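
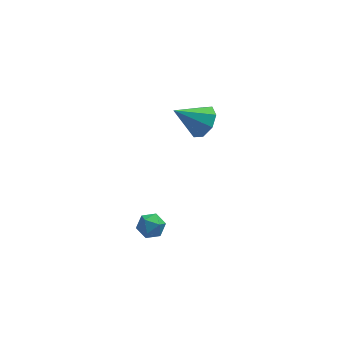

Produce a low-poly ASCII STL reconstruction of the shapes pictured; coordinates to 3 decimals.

solid 
facet normal 0.775 -0.010 -0.631
outer loop
vertex 3.511 3.218 3.693
vertex 2.986 2.75 3.056
vertex 3.153 3.665 3.246
endloop
endfacet
facet normal 0.019 0.715 0.699
outer loop
vertex 3.511 3.218 3.693
vertex 3.153 3.665 3.246
vertex 1.574 2.77 4.204
endloop
endfacet
facet normal 0.776 -0.011 -0.630
outer loop
vertex 3.153 3.665 3.246
vertex 2.986 2.75 3.056
vertex 2.697 3.576 2.686
endloop
endfacet
facet normal -0.399 0.899 0.182
outer loop
vertex 3.153 3.665 3.246
vertex 2.697 3.576 2.686
vertex 1.574 2.77 4.204
endloop
endfacet
facet normal 0.775 -0.012 -0.631
outer loop
vertex 2.697 3.576 2.686
vertex 2.986 2.75 3.056
vertex 2.41 3.003 2.344
endloop
endfacet
facet normal -0.780 0.559 -0.281
outer loop
vertex 2.697 3.576 2.686
vertex 2.41 3.003 2.344
vertex 1.574 2.77 4.204
endloop
endfacet
facet normal 0.775 -0.011 -0.631
outer loop
vertex 2.41 3.003 2.344
vertex 2.986 2.75 3.056
vertex 2.46 2.281 2.418
endloop
endfacet
facet normal -0.902 -0.105 -0.419
outer loop
vertex 2.41 3.003 2.344
vertex 2.46 2.281 2.418
vertex 1.574 2.77 4.204
endloop
endfacet
facet normal 0.776 -0.011 -0.631
outer loop
vertex 2.46 2.281 2.418
vertex 2.986 2.75 3.056
vertex 2.818 1.834 2.866
endloop
endfacet
facet normal -0.693 -0.705 -0.150
outer loop
vertex 2.46 2.281 2.418
vertex 2.818 1.834 2.866
vertex 1.574 2.77 4.204
endloop
endfacet
facet normal 0.776 -0.011 -0.631
outer loop
vertex 2.818 1.834 2.866
vertex 2.986 2.75 3.056
vertex 3.274 1.924 3.425
endloop
endfacet
facet normal -0.274 -0.889 0.367
outer loop
vertex 2.818 1.834 2.866
vertex 3.274 1.924 3.425
vertex 1.574 2.77 4.204
endloop
endfacet
facet normal 0.775 -0.012 -0.631
outer loop
vertex 3.274 1.924 3.425
vertex 2.986 2.75 3.056
vertex 3.562 2.497 3.768
endloop
endfacet
facet normal 0.106 -0.549 0.829
outer loop
vertex 3.274 1.924 3.425
vertex 3.562 2.497 3.768
vertex 1.574 2.77 4.204
endloop
endfacet
facet normal 0.776 -0.011 -0.631
outer loop
vertex 3.562 2.497 3.768
vertex 2.986 2.75 3.056
vertex 3.511 3.218 3.693
endloop
endfacet
facet normal 0.228 0.117 0.967
outer loop
vertex 3.562 2.497 3.768
vertex 3.511 3.218 3.693
vertex 1.574 2.77 4.204
endloop
endfacet
facet normal -0.764 -0.439 0.472
outer loop
vertex -1.209 -3.459 2.289
vertex -0.798 -4.028 2.425
vertex -0.822 -3.486 2.89
endloop
endfacet
facet normal -0.804 0.271 0.530
outer loop
vertex -1.209 -3.459 2.289
vertex -0.822 -3.486 2.89
vertex -0.862 -2.877 2.518
endloop
endfacet
facet normal -0.829 0.545 -0.128
outer loop
vertex -1.209 -3.459 2.289
vertex -0.862 -2.877 2.518
vertex -0.863 -3.042 1.823
endloop
endfacet
facet normal -0.804 0.003 -0.594
outer loop
vertex -1.209 -3.459 2.289
vertex -0.863 -3.042 1.823
vertex -0.823 -3.754 1.765
endloop
endfacet
facet normal -0.764 -0.605 -0.222
outer loop
vertex -1.209 -3.459 2.289
vertex -0.823 -3.754 1.765
vertex -0.798 -4.028 2.425
endloop
endfacet
facet normal -0.205 0.500 0.841
outer loop
vertex -0.862 -2.877 2.518
vertex -0.822 -3.486 2.89
vertex -0.237 -3.086 2.795
endloop
endfacet
facet normal -0.140 -0.648 0.748
outer loop
vertex -0.822 -3.486 2.89
vertex -0.798 -4.028 2.425
vertex -0.197 -3.798 2.737
endloop
endfacet
facet normal -0.140 -0.916 -0.375
outer loop
vertex -0.798 -4.028 2.425
vertex -0.823 -3.754 1.765
vertex -0.198 -3.963 2.042
endloop
endfacet
facet normal -0.205 0.068 -0.976
outer loop
vertex -0.823 -3.754 1.765
vertex -0.863 -3.042 1.823
vertex -0.238 -3.354 1.67
endloop
endfacet
facet normal -0.245 0.943 -0.224
outer loop
vertex -0.863 -3.042 1.823
vertex -0.862 -2.877 2.518
vertex -0.262 -2.812 2.135
endloop
endfacet
facet normal 0.804 -0.003 0.594
outer loop
vertex 0.149 -3.381 2.271
vertex -0.237 -3.086 2.795
vertex -0.197 -3.798 2.737
endloop
endfacet
facet normal 0.829 -0.545 0.128
outer loop
vertex 0.149 -3.381 2.271
vertex -0.197 -3.798 2.737
vertex -0.198 -3.963 2.042
endloop
endfacet
facet normal 0.804 -0.271 -0.530
outer loop
vertex 0.149 -3.381 2.271
vertex -0.198 -3.963 2.042
vertex -0.238 -3.354 1.67
endloop
endfacet
facet normal 0.764 0.439 -0.472
outer loop
vertex 0.149 -3.381 2.271
vertex -0.238 -3.354 1.67
vertex -0.262 -2.812 2.135
endloop
endfacet
facet normal 0.764 0.605 0.222
outer loop
vertex 0.149 -3.381 2.271
vertex -0.262 -2.812 2.135
vertex -0.237 -3.086 2.795
endloop
endfacet
facet normal 0.205 -0.068 0.976
outer loop
vertex -0.197 -3.798 2.737
vertex -0.237 -3.086 2.795
vertex -0.822 -3.486 2.89
endloop
endfacet
facet normal 0.245 -0.943 0.224
outer loop
vertex -0.198 -3.963 2.042
vertex -0.197 -3.798 2.737
vertex -0.798 -4.028 2.425
endloop
endfacet
facet normal 0.205 -0.500 -0.841
outer loop
vertex -0.238 -3.354 1.67
vertex -0.198 -3.963 2.042
vertex -0.823 -3.754 1.765
endloop
endfacet
facet normal 0.140 0.648 -0.748
outer loop
vertex -0.262 -2.812 2.135
vertex -0.238 -3.354 1.67
vertex -0.863 -3.042 1.823
endloop
endfacet
facet normal 0.140 0.916 0.375
outer loop
vertex -0.237 -3.086 2.795
vertex -0.262 -2.812 2.135
vertex -0.862 -2.877 2.518
endloop
endfacet

endsolid


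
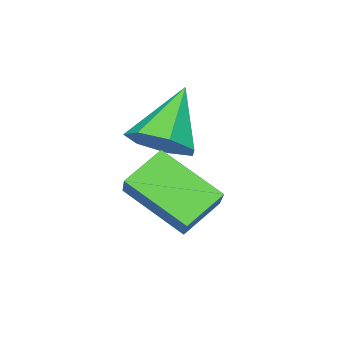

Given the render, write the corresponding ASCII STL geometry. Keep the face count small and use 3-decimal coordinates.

solid 
facet normal -0.824 0.173 0.539
outer loop
vertex 0.055 -0.377 1.458
vertex 0.825 0.387 2.39
vertex -0.296 1.278 0.392
endloop
endfacet
facet normal -0.539 -0.534 -0.651
outer loop
vertex 0.775 1.053 -0.31
vertex 0.055 -0.377 1.458
vertex -0.296 1.278 0.392
endloop
endfacet
facet normal -0.824 0.173 0.539
outer loop
vertex -0.296 1.278 0.392
vertex 0.825 0.387 2.39
vertex 0.474 2.042 1.323
endloop
endfacet
facet normal -0.176 0.827 -0.533
outer loop
vertex 0.474 2.042 1.323
vertex 0.775 1.053 -0.31
vertex -0.296 1.278 0.392
endloop
endfacet
facet normal 0.176 -0.828 0.533
outer loop
vertex 0.055 -0.377 1.458
vertex 1.896 0.162 1.688
vertex 0.825 0.387 2.39
endloop
endfacet
facet normal -0.539 -0.534 -0.651
outer loop
vertex 1.126 -0.602 0.757
vertex 0.055 -0.377 1.458
vertex 0.775 1.053 -0.31
endloop
endfacet
facet normal 0.176 -0.827 0.534
outer loop
vertex 1.126 -0.602 0.757
vertex 1.896 0.162 1.688
vertex 0.055 -0.377 1.458
endloop
endfacet
facet normal 0.539 0.534 0.651
outer loop
vertex 0.825 0.387 2.39
vertex 1.896 0.162 1.688
vertex 0.474 2.042 1.323
endloop
endfacet
facet normal -0.175 0.827 -0.533
outer loop
vertex 1.545 1.817 0.622
vertex 0.775 1.053 -0.31
vertex 0.474 2.042 1.323
endloop
endfacet
facet normal 0.539 0.534 0.652
outer loop
vertex 0.474 2.042 1.323
vertex 1.896 0.162 1.688
vertex 1.545 1.817 0.622
endloop
endfacet
facet normal 0.824 -0.173 -0.539
outer loop
vertex 1.545 1.817 0.622
vertex 1.126 -0.602 0.757
vertex 0.775 1.053 -0.31
endloop
endfacet
facet normal 0.824 -0.173 -0.540
outer loop
vertex 1.896 0.162 1.688
vertex 1.126 -0.602 0.757
vertex 1.545 1.817 0.622
endloop
endfacet
facet normal 0.678 0.168 -0.716
outer loop
vertex -0.129 -1.236 2.067
vertex -0.849 -1.13 1.41
vertex -0.428 -0.445 1.97
endloop
endfacet
facet normal 0.319 0.233 0.919
outer loop
vertex -0.129 -1.236 2.067
vertex -0.428 -0.445 1.97
vertex -2.211 -1.47 2.85
endloop
endfacet
facet normal 0.677 0.169 -0.716
outer loop
vertex -0.428 -0.445 1.97
vertex -0.849 -1.13 1.41
vertex -1.044 -0.171 1.452
endloop
endfacet
facet normal -0.155 0.785 0.600
outer loop
vertex -0.428 -0.445 1.97
vertex -1.044 -0.171 1.452
vertex -2.211 -1.47 2.85
endloop
endfacet
facet normal 0.677 0.169 -0.716
outer loop
vertex -1.044 -0.171 1.452
vertex -0.849 -1.13 1.41
vertex -1.513 -0.619 0.903
endloop
endfacet
facet normal -0.718 0.695 0.046
outer loop
vertex -1.044 -0.171 1.452
vertex -1.513 -0.619 0.903
vertex -2.211 -1.47 2.85
endloop
endfacet
facet normal 0.677 0.169 -0.716
outer loop
vertex -1.513 -0.619 0.903
vertex -0.849 -1.13 1.41
vertex -1.483 -1.452 0.735
endloop
endfacet
facet normal -0.945 0.032 -0.325
outer loop
vertex -1.513 -0.619 0.903
vertex -1.483 -1.452 0.735
vertex -2.211 -1.47 2.85
endloop
endfacet
facet normal 0.677 0.169 -0.716
outer loop
vertex -1.483 -1.452 0.735
vertex -0.849 -1.13 1.41
vertex -0.975 -2.043 1.076
endloop
endfacet
facet normal -0.666 -0.708 -0.235
outer loop
vertex -1.483 -1.452 0.735
vertex -0.975 -2.043 1.076
vertex -2.211 -1.47 2.85
endloop
endfacet
facet normal 0.678 0.168 -0.716
outer loop
vertex -0.975 -2.043 1.076
vertex -0.849 -1.13 1.41
vertex -0.373 -1.947 1.669
endloop
endfacet
facet normal -0.091 -0.964 0.248
outer loop
vertex -0.975 -2.043 1.076
vertex -0.373 -1.947 1.669
vertex -2.211 -1.47 2.85
endloop
endfacet
facet normal 0.678 0.168 -0.716
outer loop
vertex -0.373 -1.947 1.669
vertex -0.849 -1.13 1.41
vertex -0.129 -1.236 2.067
endloop
endfacet
facet normal 0.348 -0.546 0.762
outer loop
vertex -0.373 -1.947 1.669
vertex -0.129 -1.236 2.067
vertex -2.211 -1.47 2.85
endloop
endfacet

endsolid


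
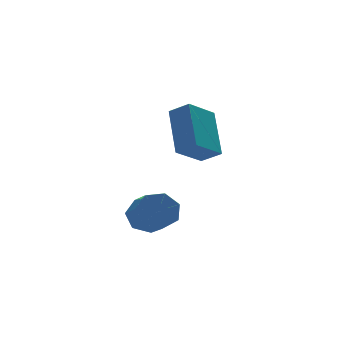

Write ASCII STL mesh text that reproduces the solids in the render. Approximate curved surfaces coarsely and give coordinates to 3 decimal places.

solid 
facet normal 0.079 0.880 -0.469
outer loop
vertex 1.558 -2.141 -1.375
vertex 0.968 -1.868 -0.962
vertex 1.719 -1.847 -0.797
endloop
endfacet
facet normal 0.967 -0.181 -0.177
outer loop
vertex 1.558 -2.141 -1.375
vertex 1.719 -1.847 -0.797
vertex 1.443 -3.425 -0.69
endloop
endfacet
facet normal 0.967 -0.181 -0.177
outer loop
vertex 1.443 -3.425 -0.69
vertex 1.719 -1.847 -0.797
vertex 1.604 -3.131 -0.112
endloop
endfacet
facet normal -0.079 -0.879 0.469
outer loop
vertex 1.443 -3.425 -0.69
vertex 1.604 -3.131 -0.112
vertex 0.852 -3.152 -0.278
endloop
endfacet
facet normal 0.078 0.880 -0.469
outer loop
vertex 1.719 -1.847 -0.797
vertex 0.968 -1.868 -0.962
vertex 1.315 -1.569 -0.343
endloop
endfacet
facet normal 0.793 0.230 0.564
outer loop
vertex 1.719 -1.847 -0.797
vertex 1.315 -1.569 -0.343
vertex 1.604 -3.131 -0.112
endloop
endfacet
facet normal 0.791 0.230 0.566
outer loop
vertex 1.604 -3.131 -0.112
vertex 1.315 -1.569 -0.343
vertex 1.199 -2.853 0.341
endloop
endfacet
facet normal -0.079 -0.880 0.469
outer loop
vertex 1.604 -3.131 -0.112
vertex 1.199 -2.853 0.341
vertex 0.852 -3.152 -0.278
endloop
endfacet
facet normal 0.079 0.880 -0.469
outer loop
vertex 1.315 -1.569 -0.343
vertex 0.968 -1.868 -0.962
vertex 0.649 -1.516 -0.356
endloop
endfacet
facet normal 0.020 0.469 0.883
outer loop
vertex 1.315 -1.569 -0.343
vertex 0.649 -1.516 -0.356
vertex 1.199 -2.853 0.341
endloop
endfacet
facet normal 0.021 0.469 0.883
outer loop
vertex 1.199 -2.853 0.341
vertex 0.649 -1.516 -0.356
vertex 0.533 -2.8 0.329
endloop
endfacet
facet normal -0.078 -0.880 0.469
outer loop
vertex 1.199 -2.853 0.341
vertex 0.533 -2.8 0.329
vertex 0.852 -3.152 -0.278
endloop
endfacet
facet normal 0.080 0.880 -0.469
outer loop
vertex 0.649 -1.516 -0.356
vertex 0.968 -1.868 -0.962
vertex 0.223 -1.728 -0.826
endloop
endfacet
facet normal -0.767 0.355 0.535
outer loop
vertex 0.649 -1.516 -0.356
vertex 0.223 -1.728 -0.826
vertex 0.533 -2.8 0.329
endloop
endfacet
facet normal -0.768 0.354 0.534
outer loop
vertex 0.533 -2.8 0.329
vertex 0.223 -1.728 -0.826
vertex 0.108 -3.012 -0.141
endloop
endfacet
facet normal -0.079 -0.880 0.469
outer loop
vertex 0.533 -2.8 0.329
vertex 0.108 -3.012 -0.141
vertex 0.852 -3.152 -0.278
endloop
endfacet
facet normal 0.080 0.880 -0.469
outer loop
vertex 0.223 -1.728 -0.826
vertex 0.968 -1.868 -0.962
vertex 0.358 -2.045 -1.398
endloop
endfacet
facet normal -0.976 -0.027 -0.215
outer loop
vertex 0.223 -1.728 -0.826
vertex 0.358 -2.045 -1.398
vertex 0.108 -3.012 -0.141
endloop
endfacet
facet normal -0.976 -0.027 -0.215
outer loop
vertex 0.108 -3.012 -0.141
vertex 0.358 -2.045 -1.398
vertex 0.243 -3.33 -0.713
endloop
endfacet
facet normal -0.079 -0.879 0.470
outer loop
vertex 0.108 -3.012 -0.141
vertex 0.243 -3.33 -0.713
vertex 0.852 -3.152 -0.278
endloop
endfacet
facet normal 0.080 0.880 -0.469
outer loop
vertex 0.358 -2.045 -1.398
vertex 0.968 -1.868 -0.962
vertex 0.952 -2.229 -1.642
endloop
endfacet
facet normal -0.451 -0.388 -0.804
outer loop
vertex 0.358 -2.045 -1.398
vertex 0.952 -2.229 -1.642
vertex 0.243 -3.33 -0.713
endloop
endfacet
facet normal -0.450 -0.389 -0.804
outer loop
vertex 0.243 -3.33 -0.713
vertex 0.952 -2.229 -1.642
vertex 0.837 -3.513 -0.957
endloop
endfacet
facet normal -0.078 -0.880 0.469
outer loop
vertex 0.243 -3.33 -0.713
vertex 0.837 -3.513 -0.957
vertex 0.852 -3.152 -0.278
endloop
endfacet
facet normal 0.079 0.880 -0.469
outer loop
vertex 0.952 -2.229 -1.642
vertex 0.968 -1.868 -0.962
vertex 1.558 -2.141 -1.375
endloop
endfacet
facet normal 0.413 -0.457 -0.788
outer loop
vertex 0.952 -2.229 -1.642
vertex 1.558 -2.141 -1.375
vertex 0.837 -3.513 -0.957
endloop
endfacet
facet normal 0.413 -0.457 -0.788
outer loop
vertex 0.837 -3.513 -0.957
vertex 1.558 -2.141 -1.375
vertex 1.443 -3.425 -0.69
endloop
endfacet
facet normal -0.079 -0.879 0.469
outer loop
vertex 0.837 -3.513 -0.957
vertex 1.443 -3.425 -0.69
vertex 0.852 -3.152 -0.278
endloop
endfacet
facet normal -0.808 -0.323 0.493
outer loop
vertex 3.687 1.126 2.918
vertex 3.164 1.721 2.451
vertex 3.362 -0.324 1.435
endloop
endfacet
facet normal 0.570 -0.647 0.507
outer loop
vertex 4.516 0.139 0.729
vertex 3.687 1.126 2.918
vertex 3.362 -0.324 1.435
endloop
endfacet
facet normal -0.807 -0.323 0.494
outer loop
vertex 3.362 -0.324 1.435
vertex 3.164 1.721 2.451
vertex 2.838 0.271 0.968
endloop
endfacet
facet normal -0.155 -0.691 -0.706
outer loop
vertex 2.838 0.271 0.968
vertex 4.516 0.139 0.729
vertex 3.362 -0.324 1.435
endloop
endfacet
facet normal 0.155 0.691 0.706
outer loop
vertex 3.687 1.126 2.918
vertex 4.318 2.184 1.745
vertex 3.164 1.721 2.451
endloop
endfacet
facet normal 0.569 -0.647 0.507
outer loop
vertex 4.842 1.589 2.212
vertex 3.687 1.126 2.918
vertex 4.516 0.139 0.729
endloop
endfacet
facet normal 0.155 0.691 0.706
outer loop
vertex 4.842 1.589 2.212
vertex 4.318 2.184 1.745
vertex 3.687 1.126 2.918
endloop
endfacet
facet normal -0.570 0.647 -0.507
outer loop
vertex 3.164 1.721 2.451
vertex 4.318 2.184 1.745
vertex 2.838 0.271 0.968
endloop
endfacet
facet normal -0.155 -0.691 -0.706
outer loop
vertex 3.993 0.734 0.262
vertex 4.516 0.139 0.729
vertex 2.838 0.271 0.968
endloop
endfacet
facet normal -0.569 0.647 -0.507
outer loop
vertex 2.838 0.271 0.968
vertex 4.318 2.184 1.745
vertex 3.993 0.734 0.262
endloop
endfacet
facet normal 0.808 0.323 -0.493
outer loop
vertex 3.993 0.734 0.262
vertex 4.842 1.589 2.212
vertex 4.516 0.139 0.729
endloop
endfacet
facet normal 0.807 0.324 -0.493
outer loop
vertex 4.318 2.184 1.745
vertex 4.842 1.589 2.212
vertex 3.993 0.734 0.262
endloop
endfacet

endsolid


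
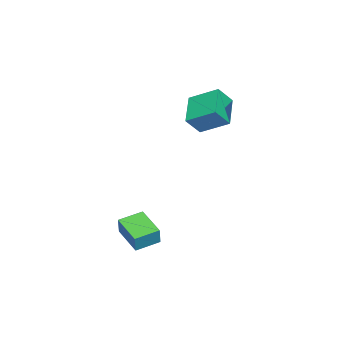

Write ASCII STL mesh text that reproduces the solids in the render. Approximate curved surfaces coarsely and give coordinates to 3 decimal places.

solid 
facet normal -0.583 -0.771 0.257
outer loop
vertex 3.649 -1.135 -2.95
vertex 2.564 -0.234 -2.711
vertex 3.323 -1.244 -4.016
endloop
endfacet
facet normal 0.758 -0.630 -0.168
outer loop
vertex 4.396 0.174 -4.489
vertex 3.649 -1.135 -2.95
vertex 3.323 -1.244 -4.016
endloop
endfacet
facet normal -0.583 -0.771 0.257
outer loop
vertex 3.323 -1.244 -4.016
vertex 2.564 -0.234 -2.711
vertex 2.238 -0.343 -3.777
endloop
endfacet
facet normal -0.291 -0.098 -0.952
outer loop
vertex 2.238 -0.343 -3.777
vertex 4.396 0.174 -4.489
vertex 3.323 -1.244 -4.016
endloop
endfacet
facet normal 0.291 0.098 0.952
outer loop
vertex 3.649 -1.135 -2.95
vertex 3.637 1.184 -3.184
vertex 2.564 -0.234 -2.711
endloop
endfacet
facet normal 0.758 -0.630 -0.168
outer loop
vertex 4.722 0.283 -3.423
vertex 3.649 -1.135 -2.95
vertex 4.396 0.174 -4.489
endloop
endfacet
facet normal 0.291 0.098 0.952
outer loop
vertex 4.722 0.283 -3.423
vertex 3.637 1.184 -3.184
vertex 3.649 -1.135 -2.95
endloop
endfacet
facet normal -0.758 0.630 0.168
outer loop
vertex 2.564 -0.234 -2.711
vertex 3.637 1.184 -3.184
vertex 2.238 -0.343 -3.777
endloop
endfacet
facet normal -0.291 -0.098 -0.952
outer loop
vertex 3.311 1.075 -4.25
vertex 4.396 0.174 -4.489
vertex 2.238 -0.343 -3.777
endloop
endfacet
facet normal -0.758 0.630 0.168
outer loop
vertex 2.238 -0.343 -3.777
vertex 3.637 1.184 -3.184
vertex 3.311 1.075 -4.25
endloop
endfacet
facet normal 0.583 0.771 -0.257
outer loop
vertex 3.311 1.075 -4.25
vertex 4.722 0.283 -3.423
vertex 4.396 0.174 -4.489
endloop
endfacet
facet normal 0.583 0.771 -0.257
outer loop
vertex 3.637 1.184 -3.184
vertex 4.722 0.283 -3.423
vertex 3.311 1.075 -4.25
endloop
endfacet
facet normal -0.481 0.418 -0.771
outer loop
vertex -3.337 0.695 2.23
vertex -3.419 2.341 3.174
vertex -1.585 1.239 1.433
endloop
endfacet
facet normal 0.043 -0.867 -0.497
outer loop
vertex -0.941 0.679 2.466
vertex -3.337 0.695 2.23
vertex -1.585 1.239 1.433
endloop
endfacet
facet normal -0.481 0.418 -0.771
outer loop
vertex -1.585 1.239 1.433
vertex -3.419 2.341 3.174
vertex -1.667 2.886 2.377
endloop
endfacet
facet normal 0.876 0.272 -0.399
outer loop
vertex -1.667 2.886 2.377
vertex -0.941 0.679 2.466
vertex -1.585 1.239 1.433
endloop
endfacet
facet normal -0.876 -0.272 0.398
outer loop
vertex -3.337 0.695 2.23
vertex -2.775 1.781 4.207
vertex -3.419 2.341 3.174
endloop
endfacet
facet normal 0.043 -0.866 -0.497
outer loop
vertex -2.693 0.134 3.263
vertex -3.337 0.695 2.23
vertex -0.941 0.679 2.466
endloop
endfacet
facet normal -0.876 -0.272 0.398
outer loop
vertex -2.693 0.134 3.263
vertex -2.775 1.781 4.207
vertex -3.337 0.695 2.23
endloop
endfacet
facet normal -0.044 0.867 0.497
outer loop
vertex -3.419 2.341 3.174
vertex -2.775 1.781 4.207
vertex -1.667 2.886 2.377
endloop
endfacet
facet normal 0.876 0.272 -0.398
outer loop
vertex -1.023 2.325 3.41
vertex -0.941 0.679 2.466
vertex -1.667 2.886 2.377
endloop
endfacet
facet normal -0.043 0.867 0.497
outer loop
vertex -1.667 2.886 2.377
vertex -2.775 1.781 4.207
vertex -1.023 2.325 3.41
endloop
endfacet
facet normal 0.481 -0.418 0.771
outer loop
vertex -1.023 2.325 3.41
vertex -2.693 0.134 3.263
vertex -0.941 0.679 2.466
endloop
endfacet
facet normal 0.481 -0.418 0.771
outer loop
vertex -2.775 1.781 4.207
vertex -2.693 0.134 3.263
vertex -1.023 2.325 3.41
endloop
endfacet

endsolid


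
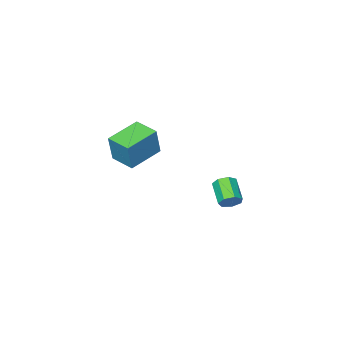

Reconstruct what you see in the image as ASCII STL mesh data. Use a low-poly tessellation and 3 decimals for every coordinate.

solid 
facet normal 0.347 0.791 -0.503
outer loop
vertex 3.37 3.937 -3.403
vertex 2.76 4.214 -3.388
vertex 3.259 4.277 -2.945
endloop
endfacet
facet normal 0.918 -0.177 0.354
outer loop
vertex 3.37 3.937 -3.403
vertex 3.259 4.277 -2.945
vertex 2.85 2.75 -2.648
endloop
endfacet
facet normal 0.918 -0.177 0.354
outer loop
vertex 2.85 2.75 -2.648
vertex 3.259 4.277 -2.945
vertex 2.739 3.09 -2.19
endloop
endfacet
facet normal -0.345 -0.792 0.504
outer loop
vertex 2.85 2.75 -2.648
vertex 2.739 3.09 -2.19
vertex 2.24 3.026 -2.632
endloop
endfacet
facet normal 0.346 0.792 -0.502
outer loop
vertex 3.259 4.277 -2.945
vertex 2.76 4.214 -3.388
vertex 2.772 4.569 -2.82
endloop
endfacet
facet normal 0.423 0.347 0.837
outer loop
vertex 3.259 4.277 -2.945
vertex 2.772 4.569 -2.82
vertex 2.739 3.09 -2.19
endloop
endfacet
facet normal 0.423 0.347 0.837
outer loop
vertex 2.739 3.09 -2.19
vertex 2.772 4.569 -2.82
vertex 2.252 3.382 -2.065
endloop
endfacet
facet normal -0.345 -0.792 0.504
outer loop
vertex 2.739 3.09 -2.19
vertex 2.252 3.382 -2.065
vertex 2.24 3.026 -2.632
endloop
endfacet
facet normal 0.347 0.792 -0.502
outer loop
vertex 2.772 4.569 -2.82
vertex 2.76 4.214 -3.388
vertex 2.276 4.594 -3.123
endloop
endfacet
facet normal -0.391 0.610 0.690
outer loop
vertex 2.772 4.569 -2.82
vertex 2.276 4.594 -3.123
vertex 2.252 3.382 -2.065
endloop
endfacet
facet normal -0.389 0.610 0.690
outer loop
vertex 2.252 3.382 -2.065
vertex 2.276 4.594 -3.123
vertex 1.756 3.407 -2.367
endloop
endfacet
facet normal -0.347 -0.791 0.504
outer loop
vertex 2.252 3.382 -2.065
vertex 1.756 3.407 -2.367
vertex 2.24 3.026 -2.632
endloop
endfacet
facet normal 0.346 0.792 -0.503
outer loop
vertex 2.276 4.594 -3.123
vertex 2.76 4.214 -3.388
vertex 2.145 4.332 -3.625
endloop
endfacet
facet normal -0.910 0.413 0.022
outer loop
vertex 2.276 4.594 -3.123
vertex 2.145 4.332 -3.625
vertex 1.756 3.407 -2.367
endloop
endfacet
facet normal -0.911 0.413 0.022
outer loop
vertex 1.756 3.407 -2.367
vertex 2.145 4.332 -3.625
vertex 1.625 3.145 -2.87
endloop
endfacet
facet normal -0.348 -0.791 0.503
outer loop
vertex 1.756 3.407 -2.367
vertex 1.625 3.145 -2.87
vertex 2.24 3.026 -2.632
endloop
endfacet
facet normal 0.346 0.791 -0.505
outer loop
vertex 2.145 4.332 -3.625
vertex 2.76 4.214 -3.388
vertex 2.476 3.981 -3.948
endloop
endfacet
facet normal -0.745 -0.094 -0.661
outer loop
vertex 2.145 4.332 -3.625
vertex 2.476 3.981 -3.948
vertex 1.625 3.145 -2.87
endloop
endfacet
facet normal -0.744 -0.095 -0.661
outer loop
vertex 1.625 3.145 -2.87
vertex 2.476 3.981 -3.948
vertex 1.957 2.794 -3.193
endloop
endfacet
facet normal -0.348 -0.791 0.503
outer loop
vertex 1.625 3.145 -2.87
vertex 1.957 2.794 -3.193
vertex 2.24 3.026 -2.632
endloop
endfacet
facet normal 0.346 0.791 -0.504
outer loop
vertex 2.476 3.981 -3.948
vertex 2.76 4.214 -3.388
vertex 3.022 3.805 -3.85
endloop
endfacet
facet normal -0.019 -0.531 -0.847
outer loop
vertex 2.476 3.981 -3.948
vertex 3.022 3.805 -3.85
vertex 1.957 2.794 -3.193
endloop
endfacet
facet normal -0.018 -0.532 -0.847
outer loop
vertex 1.957 2.794 -3.193
vertex 3.022 3.805 -3.85
vertex 2.502 2.618 -3.094
endloop
endfacet
facet normal -0.347 -0.792 0.503
outer loop
vertex 1.957 2.794 -3.193
vertex 2.502 2.618 -3.094
vertex 2.24 3.026 -2.632
endloop
endfacet
facet normal 0.347 0.791 -0.504
outer loop
vertex 3.022 3.805 -3.85
vertex 2.76 4.214 -3.388
vertex 3.37 3.937 -3.403
endloop
endfacet
facet normal 0.722 -0.568 -0.395
outer loop
vertex 3.022 3.805 -3.85
vertex 3.37 3.937 -3.403
vertex 2.502 2.618 -3.094
endloop
endfacet
facet normal 0.722 -0.568 -0.395
outer loop
vertex 2.502 2.618 -3.094
vertex 3.37 3.937 -3.403
vertex 2.85 2.75 -2.648
endloop
endfacet
facet normal -0.345 -0.792 0.504
outer loop
vertex 2.502 2.618 -3.094
vertex 2.85 2.75 -2.648
vertex 2.24 3.026 -2.632
endloop
endfacet
facet normal -0.964 -0.102 0.247
outer loop
vertex 2.737 -4.133 -1.035
vertex 2.535 -2.593 -1.186
vertex 2.295 -4.369 -2.857
endloop
endfacet
facet normal 0.130 -0.987 0.096
outer loop
vertex 4.385 -4.147 -3.394
vertex 2.737 -4.133 -1.035
vertex 2.295 -4.369 -2.857
endloop
endfacet
facet normal -0.963 -0.103 0.248
outer loop
vertex 2.295 -4.369 -2.857
vertex 2.535 -2.593 -1.186
vertex 2.092 -2.83 -3.008
endloop
endfacet
facet normal -0.234 -0.125 -0.964
outer loop
vertex 2.092 -2.83 -3.008
vertex 4.385 -4.147 -3.394
vertex 2.295 -4.369 -2.857
endloop
endfacet
facet normal 0.234 0.125 0.964
outer loop
vertex 2.737 -4.133 -1.035
vertex 4.625 -2.371 -1.723
vertex 2.535 -2.593 -1.186
endloop
endfacet
facet normal 0.130 -0.987 0.097
outer loop
vertex 4.828 -3.91 -1.572
vertex 2.737 -4.133 -1.035
vertex 4.385 -4.147 -3.394
endloop
endfacet
facet normal 0.234 0.125 0.964
outer loop
vertex 4.828 -3.91 -1.572
vertex 4.625 -2.371 -1.723
vertex 2.737 -4.133 -1.035
endloop
endfacet
facet normal -0.130 0.987 -0.097
outer loop
vertex 2.535 -2.593 -1.186
vertex 4.625 -2.371 -1.723
vertex 2.092 -2.83 -3.008
endloop
endfacet
facet normal -0.234 -0.125 -0.964
outer loop
vertex 4.183 -2.607 -3.545
vertex 4.385 -4.147 -3.394
vertex 2.092 -2.83 -3.008
endloop
endfacet
facet normal -0.130 0.987 -0.096
outer loop
vertex 2.092 -2.83 -3.008
vertex 4.625 -2.371 -1.723
vertex 4.183 -2.607 -3.545
endloop
endfacet
facet normal 0.963 0.102 -0.248
outer loop
vertex 4.183 -2.607 -3.545
vertex 4.828 -3.91 -1.572
vertex 4.385 -4.147 -3.394
endloop
endfacet
facet normal 0.964 0.103 -0.247
outer loop
vertex 4.625 -2.371 -1.723
vertex 4.828 -3.91 -1.572
vertex 4.183 -2.607 -3.545
endloop
endfacet

endsolid


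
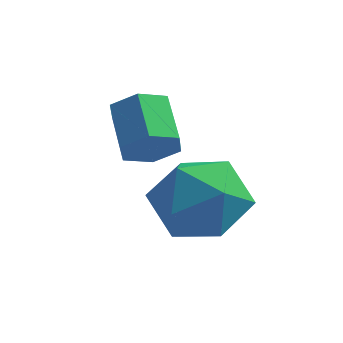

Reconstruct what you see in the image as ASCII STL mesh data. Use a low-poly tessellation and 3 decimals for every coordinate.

solid 
facet normal -0.813 0.059 0.579
outer loop
vertex -1.866 1.231 -1.47
vertex -2.272 0.19 -1.934
vertex -1.571 0.181 -0.949
endloop
endfacet
facet normal -0.254 0.372 0.893
outer loop
vertex -1.866 1.231 -1.47
vertex -1.571 0.181 -0.949
vertex -0.739 1.049 -1.074
endloop
endfacet
facet normal -0.018 0.888 0.460
outer loop
vertex -1.866 1.231 -1.47
vertex -0.739 1.049 -1.074
vertex -0.925 1.595 -2.136
endloop
endfacet
facet normal -0.432 0.894 -0.122
outer loop
vertex -1.866 1.231 -1.47
vertex -0.925 1.595 -2.136
vertex -1.873 1.064 -2.668
endloop
endfacet
facet normal -0.923 0.381 -0.048
outer loop
vertex -1.866 1.231 -1.47
vertex -1.873 1.064 -2.668
vertex -2.272 0.19 -1.934
endloop
endfacet
facet normal 0.263 -0.114 0.958
outer loop
vertex -0.739 1.049 -1.074
vertex -1.571 0.181 -0.949
vertex -0.447 -0.104 -1.292
endloop
endfacet
facet normal -0.641 -0.621 0.451
outer loop
vertex -1.571 0.181 -0.949
vertex -2.272 0.19 -1.934
vertex -1.395 -0.635 -1.824
endloop
endfacet
facet normal -0.819 -0.101 -0.565
outer loop
vertex -2.272 0.19 -1.934
vertex -1.873 1.064 -2.668
vertex -1.581 -0.089 -2.886
endloop
endfacet
facet normal -0.024 0.729 -0.684
outer loop
vertex -1.873 1.064 -2.668
vertex -0.925 1.595 -2.136
vertex -0.749 0.779 -3.011
endloop
endfacet
facet normal 0.645 0.720 0.257
outer loop
vertex -0.925 1.595 -2.136
vertex -0.739 1.049 -1.074
vertex -0.048 0.77 -2.026
endloop
endfacet
facet normal 0.432 -0.894 0.122
outer loop
vertex -0.454 -0.271 -2.49
vertex -0.447 -0.104 -1.292
vertex -1.395 -0.635 -1.824
endloop
endfacet
facet normal 0.018 -0.888 -0.460
outer loop
vertex -0.454 -0.271 -2.49
vertex -1.395 -0.635 -1.824
vertex -1.581 -0.089 -2.886
endloop
endfacet
facet normal 0.254 -0.372 -0.893
outer loop
vertex -0.454 -0.271 -2.49
vertex -1.581 -0.089 -2.886
vertex -0.749 0.779 -3.011
endloop
endfacet
facet normal 0.813 -0.059 -0.579
outer loop
vertex -0.454 -0.271 -2.49
vertex -0.749 0.779 -3.011
vertex -0.048 0.77 -2.026
endloop
endfacet
facet normal 0.923 -0.381 0.048
outer loop
vertex -0.454 -0.271 -2.49
vertex -0.048 0.77 -2.026
vertex -0.447 -0.104 -1.292
endloop
endfacet
facet normal 0.024 -0.729 0.684
outer loop
vertex -1.395 -0.635 -1.824
vertex -0.447 -0.104 -1.292
vertex -1.571 0.181 -0.949
endloop
endfacet
facet normal -0.645 -0.720 -0.257
outer loop
vertex -1.581 -0.089 -2.886
vertex -1.395 -0.635 -1.824
vertex -2.272 0.19 -1.934
endloop
endfacet
facet normal -0.263 0.114 -0.958
outer loop
vertex -0.749 0.779 -3.011
vertex -1.581 -0.089 -2.886
vertex -1.873 1.064 -2.668
endloop
endfacet
facet normal 0.641 0.621 -0.451
outer loop
vertex -0.048 0.77 -2.026
vertex -0.749 0.779 -3.011
vertex -0.925 1.595 -2.136
endloop
endfacet
facet normal 0.819 0.101 0.565
outer loop
vertex -0.447 -0.104 -1.292
vertex -0.048 0.77 -2.026
vertex -0.739 1.049 -1.074
endloop
endfacet
facet normal 0.471 -0.733 -0.490
outer loop
vertex -1.854 1.211 -1.086
vertex -2.351 0.741 -0.861
vertex -2.445 1.095 -1.481
endloop
endfacet
facet normal 0.322 0.662 -0.677
outer loop
vertex -1.854 1.211 -1.086
vertex -2.445 1.095 -1.481
vertex -2.473 2.17 -0.443
endloop
endfacet
facet normal 0.322 0.662 -0.677
outer loop
vertex -2.473 2.17 -0.443
vertex -2.445 1.095 -1.481
vertex -3.064 2.054 -0.838
endloop
endfacet
facet normal -0.472 0.731 0.492
outer loop
vertex -2.473 2.17 -0.443
vertex -3.064 2.054 -0.838
vertex -2.969 1.699 -0.219
endloop
endfacet
facet normal 0.474 -0.732 -0.490
outer loop
vertex -2.445 1.095 -1.481
vertex -2.351 0.741 -0.861
vertex -2.941 0.624 -1.257
endloop
endfacet
facet normal -0.549 0.191 -0.814
outer loop
vertex -2.445 1.095 -1.481
vertex -2.941 0.624 -1.257
vertex -3.064 2.054 -0.838
endloop
endfacet
facet normal -0.549 0.191 -0.814
outer loop
vertex -3.064 2.054 -0.838
vertex -2.941 0.624 -1.257
vertex -3.56 1.583 -0.614
endloop
endfacet
facet normal -0.472 0.731 0.492
outer loop
vertex -3.064 2.054 -0.838
vertex -3.56 1.583 -0.614
vertex -2.969 1.699 -0.219
endloop
endfacet
facet normal 0.474 -0.732 -0.490
outer loop
vertex -2.941 0.624 -1.257
vertex -2.351 0.741 -0.861
vertex -2.847 0.27 -0.637
endloop
endfacet
facet normal -0.872 -0.471 -0.137
outer loop
vertex -2.941 0.624 -1.257
vertex -2.847 0.27 -0.637
vertex -3.56 1.583 -0.614
endloop
endfacet
facet normal -0.872 -0.471 -0.137
outer loop
vertex -3.56 1.583 -0.614
vertex -2.847 0.27 -0.637
vertex -3.466 1.229 0.006
endloop
endfacet
facet normal -0.471 0.733 0.490
outer loop
vertex -3.56 1.583 -0.614
vertex -3.466 1.229 0.006
vertex -2.969 1.699 -0.219
endloop
endfacet
facet normal 0.472 -0.731 -0.492
outer loop
vertex -2.847 0.27 -0.637
vertex -2.351 0.741 -0.861
vertex -2.256 0.386 -0.242
endloop
endfacet
facet normal -0.322 -0.662 0.677
outer loop
vertex -2.847 0.27 -0.637
vertex -2.256 0.386 -0.242
vertex -3.466 1.229 0.006
endloop
endfacet
facet normal -0.322 -0.662 0.677
outer loop
vertex -3.466 1.229 0.006
vertex -2.256 0.386 -0.242
vertex -2.875 1.345 0.401
endloop
endfacet
facet normal -0.471 0.733 0.490
outer loop
vertex -3.466 1.229 0.006
vertex -2.875 1.345 0.401
vertex -2.969 1.699 -0.219
endloop
endfacet
facet normal 0.472 -0.731 -0.492
outer loop
vertex -2.256 0.386 -0.242
vertex -2.351 0.741 -0.861
vertex -1.76 0.857 -0.466
endloop
endfacet
facet normal 0.549 -0.191 0.814
outer loop
vertex -2.256 0.386 -0.242
vertex -1.76 0.857 -0.466
vertex -2.875 1.345 0.401
endloop
endfacet
facet normal 0.549 -0.191 0.814
outer loop
vertex -2.875 1.345 0.401
vertex -1.76 0.857 -0.466
vertex -2.379 1.816 0.177
endloop
endfacet
facet normal -0.474 0.732 0.490
outer loop
vertex -2.875 1.345 0.401
vertex -2.379 1.816 0.177
vertex -2.969 1.699 -0.219
endloop
endfacet
facet normal 0.471 -0.733 -0.490
outer loop
vertex -1.76 0.857 -0.466
vertex -2.351 0.741 -0.861
vertex -1.854 1.211 -1.086
endloop
endfacet
facet normal 0.872 0.471 0.137
outer loop
vertex -1.76 0.857 -0.466
vertex -1.854 1.211 -1.086
vertex -2.379 1.816 0.177
endloop
endfacet
facet normal 0.872 0.471 0.137
outer loop
vertex -2.379 1.816 0.177
vertex -1.854 1.211 -1.086
vertex -2.473 2.17 -0.443
endloop
endfacet
facet normal -0.474 0.732 0.490
outer loop
vertex -2.379 1.816 0.177
vertex -2.473 2.17 -0.443
vertex -2.969 1.699 -0.219
endloop
endfacet

endsolid


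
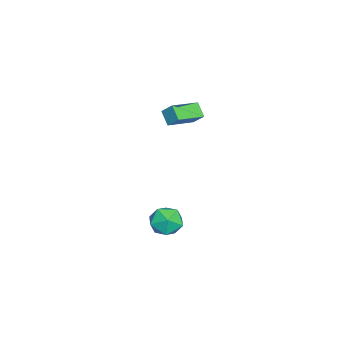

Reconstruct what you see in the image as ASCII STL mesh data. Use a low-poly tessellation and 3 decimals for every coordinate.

solid 
facet normal -0.597 -0.447 0.666
outer loop
vertex -3.407 -1.073 3.217
vertex -4.6 -0.067 2.823
vertex -3.677 -1.636 2.597
endloop
endfacet
facet normal 0.742 -0.625 0.244
outer loop
vertex -3.14 -1.233 1.997
vertex -3.407 -1.073 3.217
vertex -3.677 -1.636 2.597
endloop
endfacet
facet normal -0.597 -0.447 0.666
outer loop
vertex -3.677 -1.636 2.597
vertex -4.6 -0.067 2.823
vertex -4.87 -0.629 2.203
endloop
endfacet
facet normal -0.307 -0.640 -0.705
outer loop
vertex -4.87 -0.629 2.203
vertex -3.14 -1.233 1.997
vertex -3.677 -1.636 2.597
endloop
endfacet
facet normal 0.307 0.640 0.705
outer loop
vertex -3.407 -1.073 3.217
vertex -4.063 0.336 2.223
vertex -4.6 -0.067 2.823
endloop
endfacet
facet normal 0.741 -0.625 0.244
outer loop
vertex -2.87 -0.671 2.617
vertex -3.407 -1.073 3.217
vertex -3.14 -1.233 1.997
endloop
endfacet
facet normal 0.308 0.640 0.704
outer loop
vertex -2.87 -0.671 2.617
vertex -4.063 0.336 2.223
vertex -3.407 -1.073 3.217
endloop
endfacet
facet normal -0.741 0.625 -0.244
outer loop
vertex -4.6 -0.067 2.823
vertex -4.063 0.336 2.223
vertex -4.87 -0.629 2.203
endloop
endfacet
facet normal -0.307 -0.640 -0.704
outer loop
vertex -4.333 -0.227 1.603
vertex -3.14 -1.233 1.997
vertex -4.87 -0.629 2.203
endloop
endfacet
facet normal -0.741 0.625 -0.245
outer loop
vertex -4.87 -0.629 2.203
vertex -4.063 0.336 2.223
vertex -4.333 -0.227 1.603
endloop
endfacet
facet normal 0.597 0.447 -0.666
outer loop
vertex -4.333 -0.227 1.603
vertex -2.87 -0.671 2.617
vertex -3.14 -1.233 1.997
endloop
endfacet
facet normal 0.597 0.447 -0.666
outer loop
vertex -4.063 0.336 2.223
vertex -2.87 -0.671 2.617
vertex -4.333 -0.227 1.603
endloop
endfacet
facet normal 0.332 0.733 0.594
outer loop
vertex -1.614 -0.203 -3.926
vertex -2.118 -0.565 -3.198
vertex -1.218 -0.853 -3.346
endloop
endfacet
facet normal 0.813 0.576 0.090
outer loop
vertex -1.614 -0.203 -3.926
vertex -1.218 -0.853 -3.346
vertex -1.076 -0.905 -4.291
endloop
endfacet
facet normal 0.504 0.670 -0.545
outer loop
vertex -1.614 -0.203 -3.926
vertex -1.076 -0.905 -4.291
vertex -1.888 -0.649 -4.727
endloop
endfacet
facet normal -0.168 0.885 -0.435
outer loop
vertex -1.614 -0.203 -3.926
vertex -1.888 -0.649 -4.727
vertex -2.532 -0.439 -4.052
endloop
endfacet
facet normal -0.274 0.923 0.269
outer loop
vertex -1.614 -0.203 -3.926
vertex -2.532 -0.439 -4.052
vertex -2.118 -0.565 -3.198
endloop
endfacet
facet normal 0.981 -0.115 0.154
outer loop
vertex -1.076 -0.905 -4.291
vertex -1.218 -0.853 -3.346
vertex -1.248 -1.701 -3.788
endloop
endfacet
facet normal 0.204 0.139 0.969
outer loop
vertex -1.218 -0.853 -3.346
vertex -2.118 -0.565 -3.198
vertex -1.892 -1.491 -3.113
endloop
endfacet
facet normal -0.777 0.448 0.443
outer loop
vertex -2.118 -0.565 -3.198
vertex -2.532 -0.439 -4.052
vertex -2.704 -1.235 -3.549
endloop
endfacet
facet normal -0.605 0.385 -0.697
outer loop
vertex -2.532 -0.439 -4.052
vertex -1.888 -0.649 -4.727
vertex -2.562 -1.287 -4.494
endloop
endfacet
facet normal 0.482 0.037 -0.875
outer loop
vertex -1.888 -0.649 -4.727
vertex -1.076 -0.905 -4.291
vertex -1.662 -1.575 -4.642
endloop
endfacet
facet normal 0.168 -0.885 0.435
outer loop
vertex -2.166 -1.937 -3.914
vertex -1.248 -1.701 -3.788
vertex -1.892 -1.491 -3.113
endloop
endfacet
facet normal -0.504 -0.670 0.545
outer loop
vertex -2.166 -1.937 -3.914
vertex -1.892 -1.491 -3.113
vertex -2.704 -1.235 -3.549
endloop
endfacet
facet normal -0.813 -0.576 -0.090
outer loop
vertex -2.166 -1.937 -3.914
vertex -2.704 -1.235 -3.549
vertex -2.562 -1.287 -4.494
endloop
endfacet
facet normal -0.332 -0.733 -0.594
outer loop
vertex -2.166 -1.937 -3.914
vertex -2.562 -1.287 -4.494
vertex -1.662 -1.575 -4.642
endloop
endfacet
facet normal 0.274 -0.923 -0.269
outer loop
vertex -2.166 -1.937 -3.914
vertex -1.662 -1.575 -4.642
vertex -1.248 -1.701 -3.788
endloop
endfacet
facet normal 0.605 -0.385 0.697
outer loop
vertex -1.892 -1.491 -3.113
vertex -1.248 -1.701 -3.788
vertex -1.218 -0.853 -3.346
endloop
endfacet
facet normal -0.482 -0.037 0.875
outer loop
vertex -2.704 -1.235 -3.549
vertex -1.892 -1.491 -3.113
vertex -2.118 -0.565 -3.198
endloop
endfacet
facet normal -0.981 0.115 -0.154
outer loop
vertex -2.562 -1.287 -4.494
vertex -2.704 -1.235 -3.549
vertex -2.532 -0.439 -4.052
endloop
endfacet
facet normal -0.204 -0.139 -0.969
outer loop
vertex -1.662 -1.575 -4.642
vertex -2.562 -1.287 -4.494
vertex -1.888 -0.649 -4.727
endloop
endfacet
facet normal 0.777 -0.448 -0.443
outer loop
vertex -1.248 -1.701 -3.788
vertex -1.662 -1.575 -4.642
vertex -1.076 -0.905 -4.291
endloop
endfacet

endsolid


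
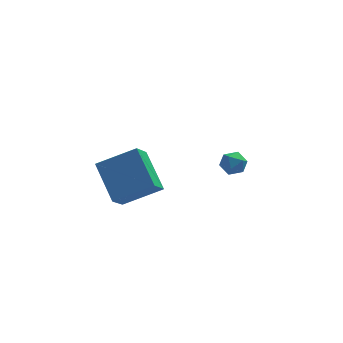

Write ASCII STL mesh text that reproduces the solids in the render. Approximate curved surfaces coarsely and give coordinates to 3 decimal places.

solid 
facet normal -0.378 -0.633 0.676
outer loop
vertex -0.799 -1.468 4.123
vertex -2.527 -1.372 3.246
vertex -0.272 -3.083 2.906
endloop
endfacet
facet normal 0.891 -0.050 0.452
outer loop
vertex 0.227 -2.248 2.014
vertex -0.799 -1.468 4.123
vertex -0.272 -3.083 2.906
endloop
endfacet
facet normal -0.378 -0.633 0.676
outer loop
vertex -0.272 -3.083 2.906
vertex -2.527 -1.372 3.246
vertex -2.0 -2.987 2.029
endloop
endfacet
facet normal 0.253 -0.773 -0.582
outer loop
vertex -2.0 -2.987 2.029
vertex 0.227 -2.248 2.014
vertex -0.272 -3.083 2.906
endloop
endfacet
facet normal -0.253 0.773 0.582
outer loop
vertex -0.799 -1.468 4.123
vertex -2.028 -0.537 2.354
vertex -2.527 -1.372 3.246
endloop
endfacet
facet normal 0.891 -0.050 0.452
outer loop
vertex -0.3 -0.633 3.231
vertex -0.799 -1.468 4.123
vertex 0.227 -2.248 2.014
endloop
endfacet
facet normal -0.253 0.773 0.582
outer loop
vertex -0.3 -0.633 3.231
vertex -2.028 -0.537 2.354
vertex -0.799 -1.468 4.123
endloop
endfacet
facet normal -0.891 0.050 -0.452
outer loop
vertex -2.527 -1.372 3.246
vertex -2.028 -0.537 2.354
vertex -2.0 -2.987 2.029
endloop
endfacet
facet normal 0.253 -0.773 -0.582
outer loop
vertex -1.501 -2.152 1.137
vertex 0.227 -2.248 2.014
vertex -2.0 -2.987 2.029
endloop
endfacet
facet normal -0.891 0.050 -0.452
outer loop
vertex -2.0 -2.987 2.029
vertex -2.028 -0.537 2.354
vertex -1.501 -2.152 1.137
endloop
endfacet
facet normal 0.378 0.633 -0.676
outer loop
vertex -1.501 -2.152 1.137
vertex -0.3 -0.633 3.231
vertex 0.227 -2.248 2.014
endloop
endfacet
facet normal 0.378 0.633 -0.676
outer loop
vertex -2.028 -0.537 2.354
vertex -0.3 -0.633 3.231
vertex -1.501 -2.152 1.137
endloop
endfacet
facet normal 0.226 -0.132 0.965
outer loop
vertex 4.262 2.895 0.264
vertex 3.732 2.451 0.327
vertex 4.361 2.218 0.148
endloop
endfacet
facet normal 0.811 0.018 0.585
outer loop
vertex 4.262 2.895 0.264
vertex 4.361 2.218 0.148
vertex 4.653 2.687 -0.271
endloop
endfacet
facet normal 0.711 0.650 0.267
outer loop
vertex 4.262 2.895 0.264
vertex 4.653 2.687 -0.271
vertex 4.204 3.211 -0.351
endloop
endfacet
facet normal 0.064 0.890 0.451
outer loop
vertex 4.262 2.895 0.264
vertex 4.204 3.211 -0.351
vertex 3.636 3.065 0.018
endloop
endfacet
facet normal -0.236 0.407 0.882
outer loop
vertex 4.262 2.895 0.264
vertex 3.636 3.065 0.018
vertex 3.732 2.451 0.327
endloop
endfacet
facet normal 0.875 -0.478 0.076
outer loop
vertex 4.653 2.687 -0.271
vertex 4.361 2.218 0.148
vertex 4.364 2.115 -0.538
endloop
endfacet
facet normal -0.070 -0.720 0.691
outer loop
vertex 4.361 2.218 0.148
vertex 3.732 2.451 0.327
vertex 3.796 1.969 -0.169
endloop
endfacet
facet normal -0.816 0.153 0.557
outer loop
vertex 3.732 2.451 0.327
vertex 3.636 3.065 0.018
vertex 3.347 2.493 -0.249
endloop
endfacet
facet normal -0.332 0.933 -0.141
outer loop
vertex 3.636 3.065 0.018
vertex 4.204 3.211 -0.351
vertex 3.639 2.962 -0.668
endloop
endfacet
facet normal 0.715 0.545 -0.438
outer loop
vertex 4.204 3.211 -0.351
vertex 4.653 2.687 -0.271
vertex 4.268 2.729 -0.847
endloop
endfacet
facet normal -0.064 -0.890 -0.451
outer loop
vertex 3.738 2.285 -0.784
vertex 4.364 2.115 -0.538
vertex 3.796 1.969 -0.169
endloop
endfacet
facet normal -0.711 -0.650 -0.267
outer loop
vertex 3.738 2.285 -0.784
vertex 3.796 1.969 -0.169
vertex 3.347 2.493 -0.249
endloop
endfacet
facet normal -0.811 -0.018 -0.585
outer loop
vertex 3.738 2.285 -0.784
vertex 3.347 2.493 -0.249
vertex 3.639 2.962 -0.668
endloop
endfacet
facet normal -0.226 0.132 -0.965
outer loop
vertex 3.738 2.285 -0.784
vertex 3.639 2.962 -0.668
vertex 4.268 2.729 -0.847
endloop
endfacet
facet normal 0.236 -0.407 -0.882
outer loop
vertex 3.738 2.285 -0.784
vertex 4.268 2.729 -0.847
vertex 4.364 2.115 -0.538
endloop
endfacet
facet normal 0.332 -0.933 0.141
outer loop
vertex 3.796 1.969 -0.169
vertex 4.364 2.115 -0.538
vertex 4.361 2.218 0.148
endloop
endfacet
facet normal -0.715 -0.545 0.438
outer loop
vertex 3.347 2.493 -0.249
vertex 3.796 1.969 -0.169
vertex 3.732 2.451 0.327
endloop
endfacet
facet normal -0.875 0.478 -0.076
outer loop
vertex 3.639 2.962 -0.668
vertex 3.347 2.493 -0.249
vertex 3.636 3.065 0.018
endloop
endfacet
facet normal 0.070 0.720 -0.691
outer loop
vertex 4.268 2.729 -0.847
vertex 3.639 2.962 -0.668
vertex 4.204 3.211 -0.351
endloop
endfacet
facet normal 0.816 -0.153 -0.557
outer loop
vertex 4.364 2.115 -0.538
vertex 4.268 2.729 -0.847
vertex 4.653 2.687 -0.271
endloop
endfacet

endsolid


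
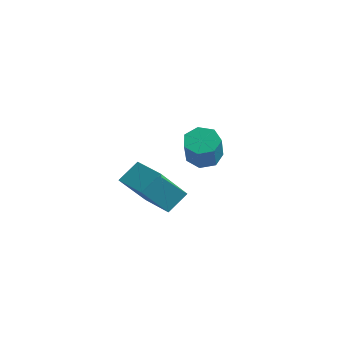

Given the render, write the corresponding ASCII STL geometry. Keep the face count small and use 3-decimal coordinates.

solid 
facet normal -0.992 -0.026 0.123
outer loop
vertex -1.412 -3.113 2.317
vertex -1.624 -1.755 0.891
vertex -1.485 -3.92 1.559
endloop
endfacet
facet normal 0.107 -0.686 0.720
outer loop
vertex -0.116 -3.885 1.389
vertex -1.412 -3.113 2.317
vertex -1.485 -3.92 1.559
endloop
endfacet
facet normal -0.992 -0.026 0.123
outer loop
vertex -1.485 -3.92 1.559
vertex -1.624 -1.755 0.891
vertex -1.697 -2.563 0.133
endloop
endfacet
facet normal -0.066 -0.728 -0.683
outer loop
vertex -1.697 -2.563 0.133
vertex -0.116 -3.885 1.389
vertex -1.485 -3.92 1.559
endloop
endfacet
facet normal 0.066 0.727 0.683
outer loop
vertex -1.412 -3.113 2.317
vertex -0.255 -1.72 0.721
vertex -1.624 -1.755 0.891
endloop
endfacet
facet normal 0.107 -0.685 0.720
outer loop
vertex -0.043 -3.077 2.147
vertex -1.412 -3.113 2.317
vertex -0.116 -3.885 1.389
endloop
endfacet
facet normal 0.066 0.728 0.683
outer loop
vertex -0.043 -3.077 2.147
vertex -0.255 -1.72 0.721
vertex -1.412 -3.113 2.317
endloop
endfacet
facet normal -0.107 0.685 -0.720
outer loop
vertex -1.624 -1.755 0.891
vertex -0.255 -1.72 0.721
vertex -1.697 -2.563 0.133
endloop
endfacet
facet normal -0.066 -0.727 -0.683
outer loop
vertex -0.328 -2.527 -0.037
vertex -0.116 -3.885 1.389
vertex -1.697 -2.563 0.133
endloop
endfacet
facet normal -0.107 0.686 -0.720
outer loop
vertex -1.697 -2.563 0.133
vertex -0.255 -1.72 0.721
vertex -0.328 -2.527 -0.037
endloop
endfacet
facet normal 0.992 0.026 -0.123
outer loop
vertex -0.328 -2.527 -0.037
vertex -0.043 -3.077 2.147
vertex -0.116 -3.885 1.389
endloop
endfacet
facet normal 0.992 0.026 -0.123
outer loop
vertex -0.255 -1.72 0.721
vertex -0.043 -3.077 2.147
vertex -0.328 -2.527 -0.037
endloop
endfacet
facet normal -0.511 0.458 -0.728
outer loop
vertex -3.273 2.36 0.793
vertex -3.761 1.777 0.769
vertex -3.797 2.408 1.191
endloop
endfacet
facet normal 0.329 0.886 0.326
outer loop
vertex -3.273 2.36 0.793
vertex -3.797 2.408 1.191
vertex -2.432 1.605 1.995
endloop
endfacet
facet normal 0.330 0.886 0.325
outer loop
vertex -2.432 1.605 1.995
vertex -3.797 2.408 1.191
vertex -2.956 1.654 2.393
endloop
endfacet
facet normal 0.510 -0.457 0.728
outer loop
vertex -2.432 1.605 1.995
vertex -2.956 1.654 2.393
vertex -2.919 1.023 1.971
endloop
endfacet
facet normal -0.509 0.458 -0.729
outer loop
vertex -3.797 2.408 1.191
vertex -3.761 1.777 0.769
vertex -4.294 1.982 1.27
endloop
endfacet
facet normal -0.416 0.610 0.674
outer loop
vertex -3.797 2.408 1.191
vertex -4.294 1.982 1.27
vertex -2.956 1.654 2.393
endloop
endfacet
facet normal -0.416 0.610 0.674
outer loop
vertex -2.956 1.654 2.393
vertex -4.294 1.982 1.27
vertex -3.452 1.227 2.473
endloop
endfacet
facet normal 0.511 -0.457 0.728
outer loop
vertex -2.956 1.654 2.393
vertex -3.452 1.227 2.473
vertex -2.919 1.023 1.971
endloop
endfacet
facet normal -0.510 0.456 -0.729
outer loop
vertex -4.294 1.982 1.27
vertex -3.761 1.777 0.769
vertex -4.389 1.401 0.973
endloop
endfacet
facet normal -0.848 -0.125 0.515
outer loop
vertex -4.294 1.982 1.27
vertex -4.389 1.401 0.973
vertex -3.452 1.227 2.473
endloop
endfacet
facet normal -0.848 -0.126 0.515
outer loop
vertex -3.452 1.227 2.473
vertex -4.389 1.401 0.973
vertex -3.547 0.647 2.175
endloop
endfacet
facet normal 0.510 -0.458 0.728
outer loop
vertex -3.452 1.227 2.473
vertex -3.547 0.647 2.175
vertex -2.919 1.023 1.971
endloop
endfacet
facet normal -0.511 0.458 -0.728
outer loop
vertex -4.389 1.401 0.973
vertex -3.761 1.777 0.769
vertex -4.011 1.104 0.521
endloop
endfacet
facet normal -0.641 -0.767 -0.032
outer loop
vertex -4.389 1.401 0.973
vertex -4.011 1.104 0.521
vertex -3.547 0.647 2.175
endloop
endfacet
facet normal -0.642 -0.766 -0.032
outer loop
vertex -3.547 0.647 2.175
vertex -4.011 1.104 0.521
vertex -3.169 0.349 1.724
endloop
endfacet
facet normal 0.510 -0.456 0.729
outer loop
vertex -3.547 0.647 2.175
vertex -3.169 0.349 1.724
vertex -2.919 1.023 1.971
endloop
endfacet
facet normal -0.509 0.458 -0.729
outer loop
vertex -4.011 1.104 0.521
vertex -3.761 1.777 0.769
vertex -3.445 1.313 0.257
endloop
endfacet
facet normal 0.048 -0.831 -0.555
outer loop
vertex -4.011 1.104 0.521
vertex -3.445 1.313 0.257
vertex -3.169 0.349 1.724
endloop
endfacet
facet normal 0.048 -0.831 -0.555
outer loop
vertex -3.169 0.349 1.724
vertex -3.445 1.313 0.257
vertex -2.603 0.559 1.459
endloop
endfacet
facet normal 0.511 -0.456 0.729
outer loop
vertex -3.169 0.349 1.724
vertex -2.603 0.559 1.459
vertex -2.919 1.023 1.971
endloop
endfacet
facet normal -0.509 0.458 -0.729
outer loop
vertex -3.445 1.313 0.257
vertex -3.761 1.777 0.769
vertex -3.116 1.872 0.378
endloop
endfacet
facet normal 0.701 -0.270 -0.660
outer loop
vertex -3.445 1.313 0.257
vertex -3.116 1.872 0.378
vertex -2.603 0.559 1.459
endloop
endfacet
facet normal 0.702 -0.269 -0.660
outer loop
vertex -2.603 0.559 1.459
vertex -3.116 1.872 0.378
vertex -2.275 1.118 1.58
endloop
endfacet
facet normal 0.510 -0.457 0.729
outer loop
vertex -2.603 0.559 1.459
vertex -2.275 1.118 1.58
vertex -2.919 1.023 1.971
endloop
endfacet
facet normal -0.509 0.456 -0.729
outer loop
vertex -3.116 1.872 0.378
vertex -3.761 1.777 0.769
vertex -3.273 2.36 0.793
endloop
endfacet
facet normal 0.827 0.494 -0.268
outer loop
vertex -3.116 1.872 0.378
vertex -3.273 2.36 0.793
vertex -2.275 1.118 1.58
endloop
endfacet
facet normal 0.827 0.495 -0.268
outer loop
vertex -2.275 1.118 1.58
vertex -3.273 2.36 0.793
vertex -2.432 1.605 1.995
endloop
endfacet
facet normal 0.510 -0.457 0.729
outer loop
vertex -2.275 1.118 1.58
vertex -2.432 1.605 1.995
vertex -2.919 1.023 1.971
endloop
endfacet

endsolid


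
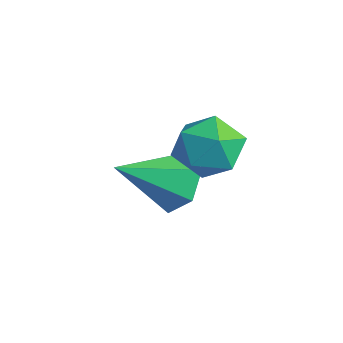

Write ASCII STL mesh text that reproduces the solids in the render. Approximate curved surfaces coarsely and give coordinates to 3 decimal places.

solid 
facet normal -0.714 0.430 0.552
outer loop
vertex 0.9 4.162 1.486
vertex 0.576 3.386 1.672
vertex 1.179 3.734 2.181
endloop
endfacet
facet normal -0.118 0.824 0.555
outer loop
vertex 0.9 4.162 1.486
vertex 1.179 3.734 2.181
vertex 1.741 4.153 1.678
endloop
endfacet
facet normal 0.038 0.992 -0.120
outer loop
vertex 0.9 4.162 1.486
vertex 1.741 4.153 1.678
vertex 1.485 4.064 0.86
endloop
endfacet
facet normal -0.461 0.703 -0.541
outer loop
vertex 0.9 4.162 1.486
vertex 1.485 4.064 0.86
vertex 0.765 3.589 0.856
endloop
endfacet
facet normal -0.926 0.356 -0.126
outer loop
vertex 0.9 4.162 1.486
vertex 0.765 3.589 0.856
vertex 0.576 3.386 1.672
endloop
endfacet
facet normal 0.412 0.419 0.809
outer loop
vertex 1.741 4.153 1.678
vertex 1.179 3.734 2.181
vertex 1.935 3.371 1.984
endloop
endfacet
facet normal -0.554 -0.217 0.804
outer loop
vertex 1.179 3.734 2.181
vertex 0.576 3.386 1.672
vertex 1.215 2.896 1.98
endloop
endfacet
facet normal -0.896 -0.336 -0.291
outer loop
vertex 0.576 3.386 1.672
vertex 0.765 3.589 0.856
vertex 0.959 2.807 1.162
endloop
endfacet
facet normal -0.143 0.225 -0.964
outer loop
vertex 0.765 3.589 0.856
vertex 1.485 4.064 0.86
vertex 1.521 3.226 0.659
endloop
endfacet
facet normal 0.666 0.690 -0.283
outer loop
vertex 1.485 4.064 0.86
vertex 1.741 4.153 1.678
vertex 2.124 3.574 1.168
endloop
endfacet
facet normal 0.461 -0.703 0.541
outer loop
vertex 1.8 2.798 1.354
vertex 1.935 3.371 1.984
vertex 1.215 2.896 1.98
endloop
endfacet
facet normal -0.038 -0.992 0.120
outer loop
vertex 1.8 2.798 1.354
vertex 1.215 2.896 1.98
vertex 0.959 2.807 1.162
endloop
endfacet
facet normal 0.118 -0.824 -0.555
outer loop
vertex 1.8 2.798 1.354
vertex 0.959 2.807 1.162
vertex 1.521 3.226 0.659
endloop
endfacet
facet normal 0.714 -0.430 -0.552
outer loop
vertex 1.8 2.798 1.354
vertex 1.521 3.226 0.659
vertex 2.124 3.574 1.168
endloop
endfacet
facet normal 0.926 -0.356 0.126
outer loop
vertex 1.8 2.798 1.354
vertex 2.124 3.574 1.168
vertex 1.935 3.371 1.984
endloop
endfacet
facet normal 0.143 -0.225 0.964
outer loop
vertex 1.215 2.896 1.98
vertex 1.935 3.371 1.984
vertex 1.179 3.734 2.181
endloop
endfacet
facet normal -0.666 -0.690 0.283
outer loop
vertex 0.959 2.807 1.162
vertex 1.215 2.896 1.98
vertex 0.576 3.386 1.672
endloop
endfacet
facet normal -0.412 -0.419 -0.809
outer loop
vertex 1.521 3.226 0.659
vertex 0.959 2.807 1.162
vertex 0.765 3.589 0.856
endloop
endfacet
facet normal 0.554 0.217 -0.804
outer loop
vertex 2.124 3.574 1.168
vertex 1.521 3.226 0.659
vertex 1.485 4.064 0.86
endloop
endfacet
facet normal 0.896 0.336 0.291
outer loop
vertex 1.935 3.371 1.984
vertex 2.124 3.574 1.168
vertex 1.741 4.153 1.678
endloop
endfacet
facet normal 0.094 0.844 -0.528
outer loop
vertex 0.158 3.202 -1.332
vertex -0.179 3.631 -0.706
vertex 0.643 3.519 -0.738
endloop
endfacet
facet normal 0.708 -0.671 -0.221
outer loop
vertex 0.158 3.202 -1.332
vertex 0.643 3.519 -0.738
vertex -0.341 2.169 0.206
endloop
endfacet
facet normal 0.095 0.845 -0.527
outer loop
vertex 0.643 3.519 -0.738
vertex -0.179 3.631 -0.706
vertex 0.307 3.947 -0.112
endloop
endfacet
facet normal 0.804 -0.192 0.563
outer loop
vertex 0.643 3.519 -0.738
vertex 0.307 3.947 -0.112
vertex -0.341 2.169 0.206
endloop
endfacet
facet normal 0.095 0.845 -0.527
outer loop
vertex 0.307 3.947 -0.112
vertex -0.179 3.631 -0.706
vertex -0.515 4.059 -0.08
endloop
endfacet
facet normal 0.059 0.155 0.986
outer loop
vertex 0.307 3.947 -0.112
vertex -0.515 4.059 -0.08
vertex -0.341 2.169 0.206
endloop
endfacet
facet normal 0.094 0.845 -0.527
outer loop
vertex -0.515 4.059 -0.08
vertex -0.179 3.631 -0.706
vertex -1.001 3.742 -0.674
endloop
endfacet
facet normal -0.780 0.023 0.626
outer loop
vertex -0.515 4.059 -0.08
vertex -1.001 3.742 -0.674
vertex -0.341 2.169 0.206
endloop
endfacet
facet normal 0.094 0.845 -0.527
outer loop
vertex -1.001 3.742 -0.674
vertex -0.179 3.631 -0.706
vertex -0.664 3.314 -1.3
endloop
endfacet
facet normal -0.875 -0.456 -0.159
outer loop
vertex -1.001 3.742 -0.674
vertex -0.664 3.314 -1.3
vertex -0.341 2.169 0.206
endloop
endfacet
facet normal 0.094 0.844 -0.528
outer loop
vertex -0.664 3.314 -1.3
vertex -0.179 3.631 -0.706
vertex 0.158 3.202 -1.332
endloop
endfacet
facet normal -0.132 -0.803 -0.582
outer loop
vertex -0.664 3.314 -1.3
vertex 0.158 3.202 -1.332
vertex -0.341 2.169 0.206
endloop
endfacet

endsolid


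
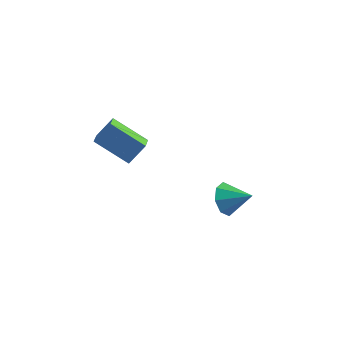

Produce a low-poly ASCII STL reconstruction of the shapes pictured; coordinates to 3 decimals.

solid 
facet normal -0.859 0.028 0.511
outer loop
vertex -3.162 1.164 4.464
vertex -3.348 1.936 4.109
vertex -3.753 0.58 3.504
endloop
endfacet
facet normal 0.214 -0.887 0.408
outer loop
vertex -2.052 0.524 2.491
vertex -3.162 1.164 4.464
vertex -3.753 0.58 3.504
endloop
endfacet
facet normal -0.859 0.028 0.511
outer loop
vertex -3.753 0.58 3.504
vertex -3.348 1.936 4.109
vertex -3.939 1.352 3.149
endloop
endfacet
facet normal -0.465 -0.460 -0.756
outer loop
vertex -3.939 1.352 3.149
vertex -2.052 0.524 2.491
vertex -3.753 0.58 3.504
endloop
endfacet
facet normal 0.465 0.460 0.756
outer loop
vertex -3.162 1.164 4.464
vertex -1.647 1.88 3.096
vertex -3.348 1.936 4.109
endloop
endfacet
facet normal 0.214 -0.887 0.408
outer loop
vertex -1.461 1.108 3.451
vertex -3.162 1.164 4.464
vertex -2.052 0.524 2.491
endloop
endfacet
facet normal 0.465 0.460 0.756
outer loop
vertex -1.461 1.108 3.451
vertex -1.647 1.88 3.096
vertex -3.162 1.164 4.464
endloop
endfacet
facet normal -0.214 0.887 -0.408
outer loop
vertex -3.348 1.936 4.109
vertex -1.647 1.88 3.096
vertex -3.939 1.352 3.149
endloop
endfacet
facet normal -0.465 -0.460 -0.756
outer loop
vertex -2.238 1.296 2.136
vertex -2.052 0.524 2.491
vertex -3.939 1.352 3.149
endloop
endfacet
facet normal -0.214 0.887 -0.408
outer loop
vertex -3.939 1.352 3.149
vertex -1.647 1.88 3.096
vertex -2.238 1.296 2.136
endloop
endfacet
facet normal 0.859 -0.028 -0.511
outer loop
vertex -2.238 1.296 2.136
vertex -1.461 1.108 3.451
vertex -2.052 0.524 2.491
endloop
endfacet
facet normal 0.859 -0.028 -0.511
outer loop
vertex -1.647 1.88 3.096
vertex -1.461 1.108 3.451
vertex -2.238 1.296 2.136
endloop
endfacet
facet normal -0.861 0.014 -0.509
outer loop
vertex 1.932 4.074 -3.266
vertex 1.455 3.981 -2.462
vertex 1.767 4.708 -2.969
endloop
endfacet
facet normal 0.825 0.401 -0.398
outer loop
vertex 1.932 4.074 -3.266
vertex 1.767 4.708 -2.969
vertex 2.745 3.959 -1.698
endloop
endfacet
facet normal -0.860 0.013 -0.510
outer loop
vertex 1.767 4.708 -2.969
vertex 1.455 3.981 -2.462
vertex 1.418 4.916 -2.375
endloop
endfacet
facet normal 0.569 0.821 0.046
outer loop
vertex 1.767 4.708 -2.969
vertex 1.418 4.916 -2.375
vertex 2.745 3.959 -1.698
endloop
endfacet
facet normal -0.861 0.013 -0.508
outer loop
vertex 1.418 4.916 -2.375
vertex 1.455 3.981 -2.462
vertex 1.092 4.576 -1.831
endloop
endfacet
facet normal 0.233 0.756 0.612
outer loop
vertex 1.418 4.916 -2.375
vertex 1.092 4.576 -1.831
vertex 2.745 3.959 -1.698
endloop
endfacet
facet normal -0.861 0.015 -0.509
outer loop
vertex 1.092 4.576 -1.831
vertex 1.455 3.981 -2.462
vertex 0.977 3.887 -1.657
endloop
endfacet
facet normal 0.013 0.243 0.970
outer loop
vertex 1.092 4.576 -1.831
vertex 0.977 3.887 -1.657
vertex 2.745 3.959 -1.698
endloop
endfacet
facet normal -0.860 0.014 -0.509
outer loop
vertex 0.977 3.887 -1.657
vertex 1.455 3.981 -2.462
vertex 1.143 3.253 -1.955
endloop
endfacet
facet normal 0.038 -0.417 0.908
outer loop
vertex 0.977 3.887 -1.657
vertex 1.143 3.253 -1.955
vertex 2.745 3.959 -1.698
endloop
endfacet
facet normal -0.861 0.014 -0.509
outer loop
vertex 1.143 3.253 -1.955
vertex 1.455 3.981 -2.462
vertex 1.491 3.045 -2.549
endloop
endfacet
facet normal 0.294 -0.835 0.465
outer loop
vertex 1.143 3.253 -1.955
vertex 1.491 3.045 -2.549
vertex 2.745 3.959 -1.698
endloop
endfacet
facet normal -0.860 0.014 -0.509
outer loop
vertex 1.491 3.045 -2.549
vertex 1.455 3.981 -2.462
vertex 1.818 3.385 -3.092
endloop
endfacet
facet normal 0.630 -0.770 -0.102
outer loop
vertex 1.491 3.045 -2.549
vertex 1.818 3.385 -3.092
vertex 2.745 3.959 -1.698
endloop
endfacet
facet normal -0.861 0.014 -0.509
outer loop
vertex 1.818 3.385 -3.092
vertex 1.455 3.981 -2.462
vertex 1.932 4.074 -3.266
endloop
endfacet
facet normal 0.850 -0.257 -0.460
outer loop
vertex 1.818 3.385 -3.092
vertex 1.932 4.074 -3.266
vertex 2.745 3.959 -1.698
endloop
endfacet

endsolid


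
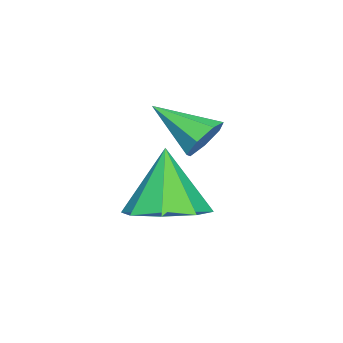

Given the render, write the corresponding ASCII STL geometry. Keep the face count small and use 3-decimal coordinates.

solid 
facet normal 0.259 0.140 -0.956
outer loop
vertex 3.022 0.89 2.477
vertex 2.126 0.613 2.194
vertex 2.544 1.467 2.432
endloop
endfacet
facet normal 0.526 0.490 0.695
outer loop
vertex 3.022 0.89 2.477
vertex 2.544 1.467 2.432
vertex 1.674 0.367 3.866
endloop
endfacet
facet normal 0.258 0.140 -0.956
outer loop
vertex 2.544 1.467 2.432
vertex 2.126 0.613 2.194
vertex 1.821 1.543 2.248
endloop
endfacet
facet normal -0.063 0.810 0.583
outer loop
vertex 2.544 1.467 2.432
vertex 1.821 1.543 2.248
vertex 1.674 0.367 3.866
endloop
endfacet
facet normal 0.259 0.140 -0.956
outer loop
vertex 1.821 1.543 2.248
vertex 2.126 0.613 2.194
vertex 1.277 1.074 2.032
endloop
endfacet
facet normal -0.685 0.617 0.386
outer loop
vertex 1.821 1.543 2.248
vertex 1.277 1.074 2.032
vertex 1.674 0.367 3.866
endloop
endfacet
facet normal 0.259 0.140 -0.956
outer loop
vertex 1.277 1.074 2.032
vertex 2.126 0.613 2.194
vertex 1.23 0.336 1.911
endloop
endfacet
facet normal -0.975 0.026 0.221
outer loop
vertex 1.277 1.074 2.032
vertex 1.23 0.336 1.911
vertex 1.674 0.367 3.866
endloop
endfacet
facet normal 0.258 0.141 -0.956
outer loop
vertex 1.23 0.336 1.911
vertex 2.126 0.613 2.194
vertex 1.708 -0.241 1.955
endloop
endfacet
facet normal -0.764 -0.619 0.183
outer loop
vertex 1.23 0.336 1.911
vertex 1.708 -0.241 1.955
vertex 1.674 0.367 3.866
endloop
endfacet
facet normal 0.258 0.141 -0.956
outer loop
vertex 1.708 -0.241 1.955
vertex 2.126 0.613 2.194
vertex 2.431 -0.317 2.139
endloop
endfacet
facet normal -0.174 -0.939 0.296
outer loop
vertex 1.708 -0.241 1.955
vertex 2.431 -0.317 2.139
vertex 1.674 0.367 3.866
endloop
endfacet
facet normal 0.258 0.141 -0.956
outer loop
vertex 2.431 -0.317 2.139
vertex 2.126 0.613 2.194
vertex 2.975 0.152 2.355
endloop
endfacet
facet normal 0.448 -0.746 0.492
outer loop
vertex 2.431 -0.317 2.139
vertex 2.975 0.152 2.355
vertex 1.674 0.367 3.866
endloop
endfacet
facet normal 0.258 0.142 -0.956
outer loop
vertex 2.975 0.152 2.355
vertex 2.126 0.613 2.194
vertex 3.022 0.89 2.477
endloop
endfacet
facet normal 0.738 -0.156 0.657
outer loop
vertex 2.975 0.152 2.355
vertex 3.022 0.89 2.477
vertex 1.674 0.367 3.866
endloop
endfacet
facet normal 0.038 0.848 -0.528
outer loop
vertex 0.304 0.898 4.081
vertex 0.06 0.593 3.574
vertex -0.25 0.899 4.043
endloop
endfacet
facet normal -0.067 0.198 0.978
outer loop
vertex 0.304 0.898 4.081
vertex -0.25 0.899 4.043
vertex 0.0 -0.713 4.386
endloop
endfacet
facet normal 0.040 0.849 -0.527
outer loop
vertex -0.25 0.899 4.043
vertex 0.06 0.593 3.574
vertex -0.571 0.671 3.652
endloop
endfacet
facet normal -0.777 0.014 0.630
outer loop
vertex -0.25 0.899 4.043
vertex -0.571 0.671 3.652
vertex 0.0 -0.713 4.386
endloop
endfacet
facet normal 0.040 0.849 -0.528
outer loop
vertex -0.571 0.671 3.652
vertex 0.06 0.593 3.574
vertex -0.417 0.384 3.202
endloop
endfacet
facet normal -0.913 -0.405 -0.054
outer loop
vertex -0.571 0.671 3.652
vertex -0.417 0.384 3.202
vertex 0.0 -0.713 4.386
endloop
endfacet
facet normal 0.039 0.849 -0.527
outer loop
vertex -0.417 0.384 3.202
vertex 0.06 0.593 3.574
vertex 0.096 0.255 3.032
endloop
endfacet
facet normal -0.371 -0.743 -0.557
outer loop
vertex -0.417 0.384 3.202
vertex 0.096 0.255 3.032
vertex 0.0 -0.713 4.386
endloop
endfacet
facet normal 0.038 0.849 -0.527
outer loop
vertex 0.096 0.255 3.032
vertex 0.06 0.593 3.574
vertex 0.582 0.381 3.27
endloop
endfacet
facet normal 0.439 -0.745 -0.502
outer loop
vertex 0.096 0.255 3.032
vertex 0.582 0.381 3.27
vertex 0.0 -0.713 4.386
endloop
endfacet
facet normal 0.038 0.849 -0.527
outer loop
vertex 0.582 0.381 3.27
vertex 0.06 0.593 3.574
vertex 0.674 0.667 3.737
endloop
endfacet
facet normal 0.909 -0.410 0.072
outer loop
vertex 0.582 0.381 3.27
vertex 0.674 0.667 3.737
vertex 0.0 -0.713 4.386
endloop
endfacet
facet normal 0.038 0.848 -0.529
outer loop
vertex 0.674 0.667 3.737
vertex 0.06 0.593 3.574
vertex 0.304 0.898 4.081
endloop
endfacet
facet normal 0.684 0.009 0.730
outer loop
vertex 0.674 0.667 3.737
vertex 0.304 0.898 4.081
vertex 0.0 -0.713 4.386
endloop
endfacet

endsolid


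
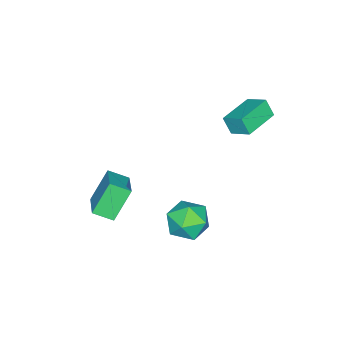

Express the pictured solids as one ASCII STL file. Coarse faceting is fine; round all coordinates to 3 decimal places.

solid 
facet normal -0.540 0.180 0.822
outer loop
vertex 2.774 -0.657 -0.907
vertex 2.377 0.183 -1.351
vertex 1.584 -1.531 -1.497
endloop
endfacet
facet normal 0.386 -0.816 0.431
outer loop
vertex 2.523 -1.843 -2.929
vertex 2.774 -0.657 -0.907
vertex 1.584 -1.531 -1.497
endloop
endfacet
facet normal -0.540 0.180 0.822
outer loop
vertex 1.584 -1.531 -1.497
vertex 2.377 0.183 -1.351
vertex 1.187 -0.691 -1.941
endloop
endfacet
facet normal -0.748 -0.550 -0.371
outer loop
vertex 1.187 -0.691 -1.941
vertex 2.523 -1.843 -2.929
vertex 1.584 -1.531 -1.497
endloop
endfacet
facet normal 0.748 0.550 0.371
outer loop
vertex 2.774 -0.657 -0.907
vertex 3.316 -0.129 -2.783
vertex 2.377 0.183 -1.351
endloop
endfacet
facet normal 0.386 -0.816 0.431
outer loop
vertex 3.713 -0.969 -2.339
vertex 2.774 -0.657 -0.907
vertex 2.523 -1.843 -2.929
endloop
endfacet
facet normal 0.748 0.550 0.371
outer loop
vertex 3.713 -0.969 -2.339
vertex 3.316 -0.129 -2.783
vertex 2.774 -0.657 -0.907
endloop
endfacet
facet normal -0.386 0.816 -0.431
outer loop
vertex 2.377 0.183 -1.351
vertex 3.316 -0.129 -2.783
vertex 1.187 -0.691 -1.941
endloop
endfacet
facet normal -0.748 -0.550 -0.371
outer loop
vertex 2.126 -1.003 -3.373
vertex 2.523 -1.843 -2.929
vertex 1.187 -0.691 -1.941
endloop
endfacet
facet normal -0.386 0.816 -0.431
outer loop
vertex 1.187 -0.691 -1.941
vertex 3.316 -0.129 -2.783
vertex 2.126 -1.003 -3.373
endloop
endfacet
facet normal 0.540 -0.180 -0.822
outer loop
vertex 2.126 -1.003 -3.373
vertex 3.713 -0.969 -2.339
vertex 2.523 -1.843 -2.929
endloop
endfacet
facet normal 0.540 -0.180 -0.822
outer loop
vertex 3.316 -0.129 -2.783
vertex 3.713 -0.969 -2.339
vertex 2.126 -1.003 -3.373
endloop
endfacet
facet normal -0.991 0.133 0.016
outer loop
vertex -3.49 2.46 1.333
vertex -3.351 3.429 1.878
vertex -3.443 2.905 0.53
endloop
endfacet
facet normal -0.125 -0.865 -0.487
outer loop
vertex -1.709 2.671 0.502
vertex -3.49 2.46 1.333
vertex -3.443 2.905 0.53
endloop
endfacet
facet normal -0.991 0.133 0.016
outer loop
vertex -3.443 2.905 0.53
vertex -3.351 3.429 1.878
vertex -3.304 3.874 1.075
endloop
endfacet
facet normal 0.051 0.484 -0.874
outer loop
vertex -3.304 3.874 1.075
vertex -1.709 2.671 0.502
vertex -3.443 2.905 0.53
endloop
endfacet
facet normal -0.051 -0.484 0.874
outer loop
vertex -3.49 2.46 1.333
vertex -1.617 3.195 1.85
vertex -3.351 3.429 1.878
endloop
endfacet
facet normal -0.125 -0.865 -0.487
outer loop
vertex -1.756 2.226 1.305
vertex -3.49 2.46 1.333
vertex -1.709 2.671 0.502
endloop
endfacet
facet normal -0.051 -0.484 0.874
outer loop
vertex -1.756 2.226 1.305
vertex -1.617 3.195 1.85
vertex -3.49 2.46 1.333
endloop
endfacet
facet normal 0.125 0.865 0.487
outer loop
vertex -3.351 3.429 1.878
vertex -1.617 3.195 1.85
vertex -3.304 3.874 1.075
endloop
endfacet
facet normal 0.051 0.484 -0.874
outer loop
vertex -1.57 3.64 1.047
vertex -1.709 2.671 0.502
vertex -3.304 3.874 1.075
endloop
endfacet
facet normal 0.125 0.865 0.487
outer loop
vertex -3.304 3.874 1.075
vertex -1.617 3.195 1.85
vertex -1.57 3.64 1.047
endloop
endfacet
facet normal 0.991 -0.133 -0.016
outer loop
vertex -1.57 3.64 1.047
vertex -1.756 2.226 1.305
vertex -1.709 2.671 0.502
endloop
endfacet
facet normal 0.991 -0.133 -0.016
outer loop
vertex -1.617 3.195 1.85
vertex -1.756 2.226 1.305
vertex -1.57 3.64 1.047
endloop
endfacet
facet normal -0.581 -0.098 0.808
outer loop
vertex 0.496 2.72 -2.778
vertex 0.744 1.667 -2.727
vertex 1.353 2.393 -2.201
endloop
endfacet
facet normal -0.305 0.560 0.770
outer loop
vertex 0.496 2.72 -2.778
vertex 1.353 2.393 -2.201
vertex 1.422 3.28 -2.818
endloop
endfacet
facet normal -0.507 0.849 0.150
outer loop
vertex 0.496 2.72 -2.778
vertex 1.422 3.28 -2.818
vertex 0.857 3.103 -3.725
endloop
endfacet
facet normal -0.908 0.370 -0.196
outer loop
vertex 0.496 2.72 -2.778
vertex 0.857 3.103 -3.725
vertex 0.438 2.106 -3.668
endloop
endfacet
facet normal -0.954 -0.214 0.210
outer loop
vertex 0.496 2.72 -2.778
vertex 0.438 2.106 -3.668
vertex 0.744 1.667 -2.727
endloop
endfacet
facet normal 0.406 0.500 0.765
outer loop
vertex 1.422 3.28 -2.818
vertex 1.353 2.393 -2.201
vertex 2.242 2.574 -2.792
endloop
endfacet
facet normal -0.041 -0.564 0.825
outer loop
vertex 1.353 2.393 -2.201
vertex 0.744 1.667 -2.727
vertex 1.823 1.577 -2.735
endloop
endfacet
facet normal -0.643 -0.752 -0.142
outer loop
vertex 0.744 1.667 -2.727
vertex 0.438 2.106 -3.668
vertex 1.258 1.4 -3.642
endloop
endfacet
facet normal -0.570 0.194 -0.798
outer loop
vertex 0.438 2.106 -3.668
vertex 0.857 3.103 -3.725
vertex 1.327 2.287 -4.259
endloop
endfacet
facet normal 0.079 0.968 -0.238
outer loop
vertex 0.857 3.103 -3.725
vertex 1.422 3.28 -2.818
vertex 1.936 3.013 -3.733
endloop
endfacet
facet normal 0.908 -0.370 0.196
outer loop
vertex 2.184 1.96 -3.682
vertex 2.242 2.574 -2.792
vertex 1.823 1.577 -2.735
endloop
endfacet
facet normal 0.507 -0.849 -0.150
outer loop
vertex 2.184 1.96 -3.682
vertex 1.823 1.577 -2.735
vertex 1.258 1.4 -3.642
endloop
endfacet
facet normal 0.305 -0.560 -0.770
outer loop
vertex 2.184 1.96 -3.682
vertex 1.258 1.4 -3.642
vertex 1.327 2.287 -4.259
endloop
endfacet
facet normal 0.581 0.098 -0.808
outer loop
vertex 2.184 1.96 -3.682
vertex 1.327 2.287 -4.259
vertex 1.936 3.013 -3.733
endloop
endfacet
facet normal 0.954 0.214 -0.210
outer loop
vertex 2.184 1.96 -3.682
vertex 1.936 3.013 -3.733
vertex 2.242 2.574 -2.792
endloop
endfacet
facet normal 0.570 -0.194 0.798
outer loop
vertex 1.823 1.577 -2.735
vertex 2.242 2.574 -2.792
vertex 1.353 2.393 -2.201
endloop
endfacet
facet normal -0.079 -0.968 0.238
outer loop
vertex 1.258 1.4 -3.642
vertex 1.823 1.577 -2.735
vertex 0.744 1.667 -2.727
endloop
endfacet
facet normal -0.406 -0.500 -0.765
outer loop
vertex 1.327 2.287 -4.259
vertex 1.258 1.4 -3.642
vertex 0.438 2.106 -3.668
endloop
endfacet
facet normal 0.041 0.564 -0.825
outer loop
vertex 1.936 3.013 -3.733
vertex 1.327 2.287 -4.259
vertex 0.857 3.103 -3.725
endloop
endfacet
facet normal 0.643 0.752 0.142
outer loop
vertex 2.242 2.574 -2.792
vertex 1.936 3.013 -3.733
vertex 1.422 3.28 -2.818
endloop
endfacet

endsolid
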